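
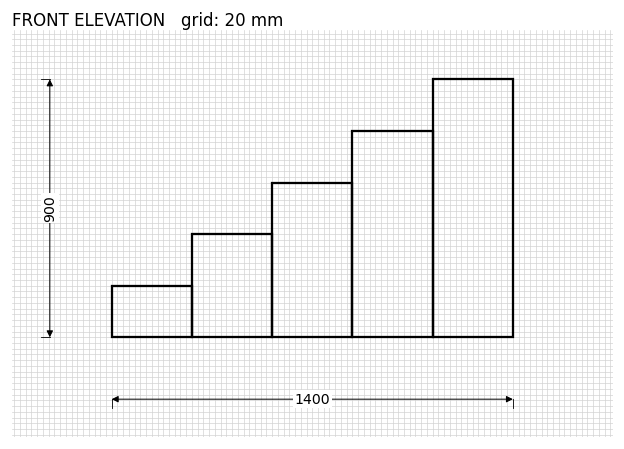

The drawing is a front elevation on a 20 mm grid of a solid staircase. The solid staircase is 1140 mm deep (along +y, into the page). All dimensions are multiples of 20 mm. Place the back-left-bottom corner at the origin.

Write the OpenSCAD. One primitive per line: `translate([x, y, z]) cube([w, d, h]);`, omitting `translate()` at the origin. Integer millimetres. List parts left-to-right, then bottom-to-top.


cube([280, 1140, 180]);
translate([280, 0, 0]) cube([280, 1140, 360]);
translate([560, 0, 0]) cube([280, 1140, 540]);
translate([840, 0, 0]) cube([280, 1140, 720]);
translate([1120, 0, 0]) cube([280, 1140, 900]);


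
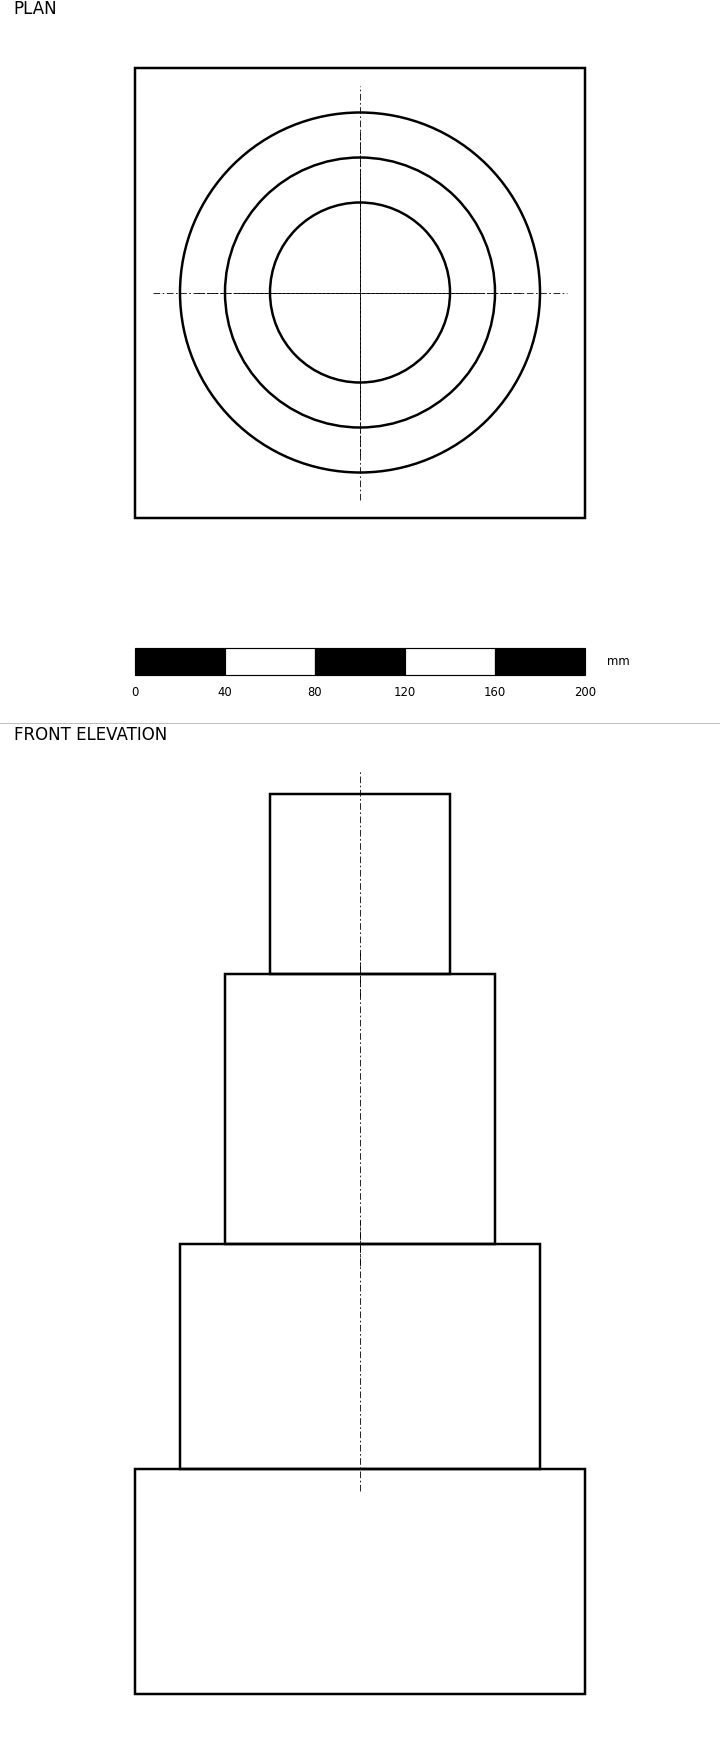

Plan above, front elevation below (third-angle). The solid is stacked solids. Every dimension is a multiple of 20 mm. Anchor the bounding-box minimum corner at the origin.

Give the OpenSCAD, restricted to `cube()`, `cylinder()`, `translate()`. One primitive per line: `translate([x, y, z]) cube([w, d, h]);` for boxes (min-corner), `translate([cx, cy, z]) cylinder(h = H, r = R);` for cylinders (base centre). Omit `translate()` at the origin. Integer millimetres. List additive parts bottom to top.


cube([200, 200, 100]);
translate([100, 100, 100]) cylinder(h = 100, r = 80);
translate([100, 100, 200]) cylinder(h = 120, r = 60);
translate([100, 100, 320]) cylinder(h = 80, r = 40);


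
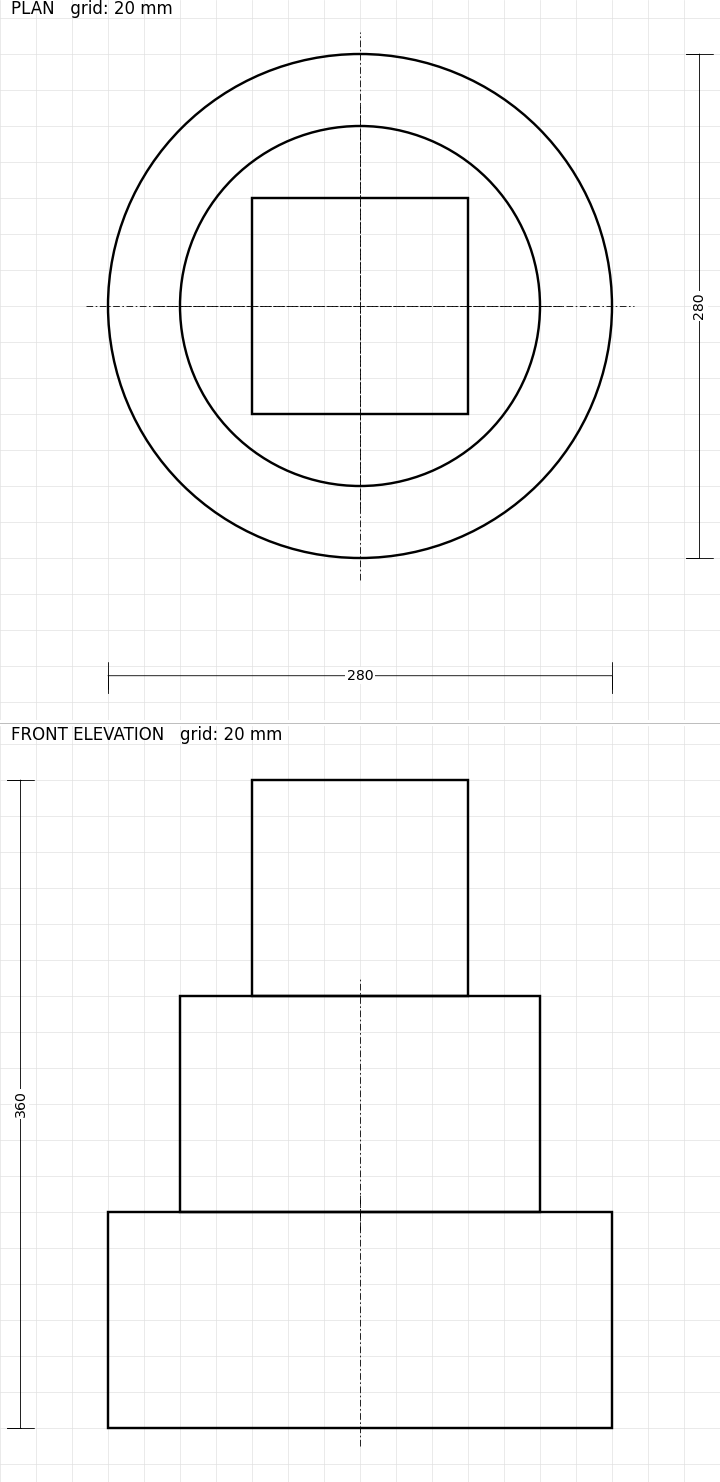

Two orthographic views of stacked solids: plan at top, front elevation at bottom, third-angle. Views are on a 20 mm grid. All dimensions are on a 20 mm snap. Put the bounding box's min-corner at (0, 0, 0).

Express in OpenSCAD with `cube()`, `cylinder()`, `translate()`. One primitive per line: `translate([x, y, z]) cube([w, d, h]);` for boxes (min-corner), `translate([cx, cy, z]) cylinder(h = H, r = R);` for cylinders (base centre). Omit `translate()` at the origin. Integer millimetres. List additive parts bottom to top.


translate([140, 140, 0]) cylinder(h = 120, r = 140);
translate([140, 140, 120]) cylinder(h = 120, r = 100);
translate([80, 80, 240]) cube([120, 120, 120]);


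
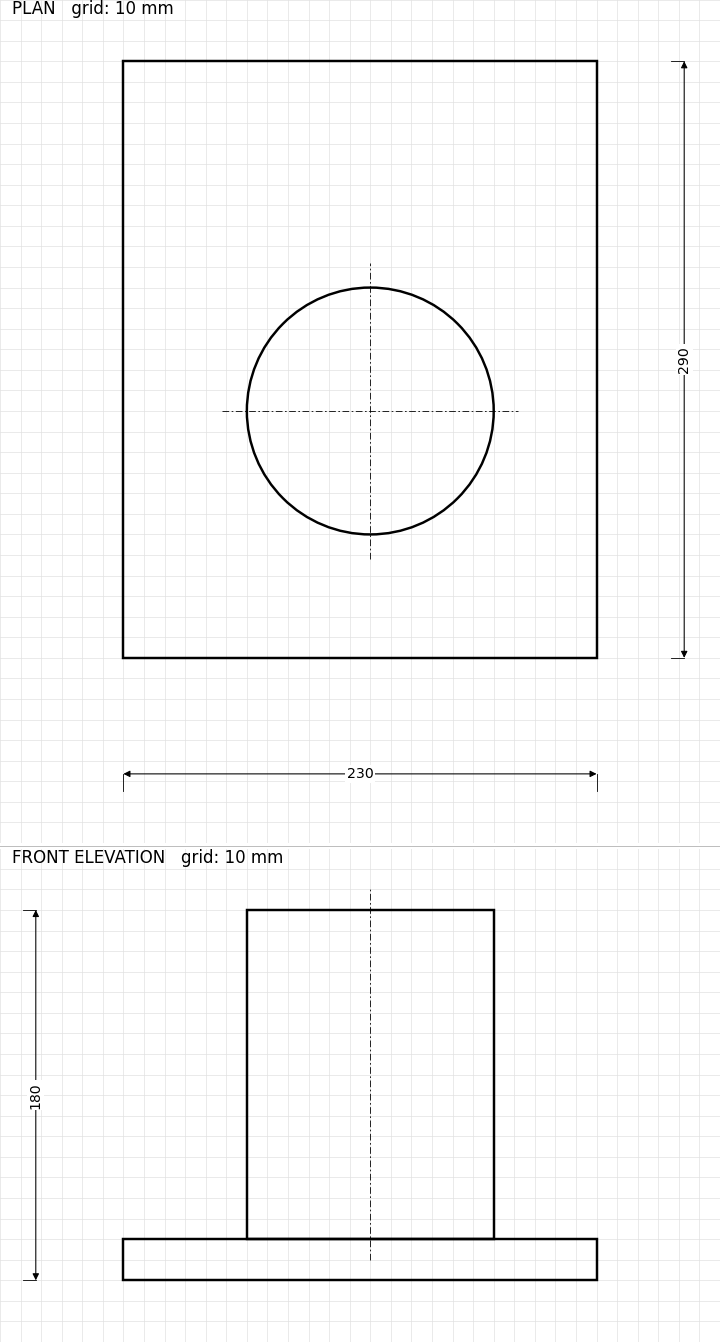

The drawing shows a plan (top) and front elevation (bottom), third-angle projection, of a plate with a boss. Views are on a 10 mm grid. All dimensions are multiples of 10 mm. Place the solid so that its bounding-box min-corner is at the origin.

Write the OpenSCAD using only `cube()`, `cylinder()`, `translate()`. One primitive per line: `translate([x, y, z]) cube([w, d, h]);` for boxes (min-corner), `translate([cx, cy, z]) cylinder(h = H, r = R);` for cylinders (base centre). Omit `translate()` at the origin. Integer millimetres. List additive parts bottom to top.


cube([230, 290, 20]);
translate([120, 120, 20]) cylinder(h = 160, r = 60);


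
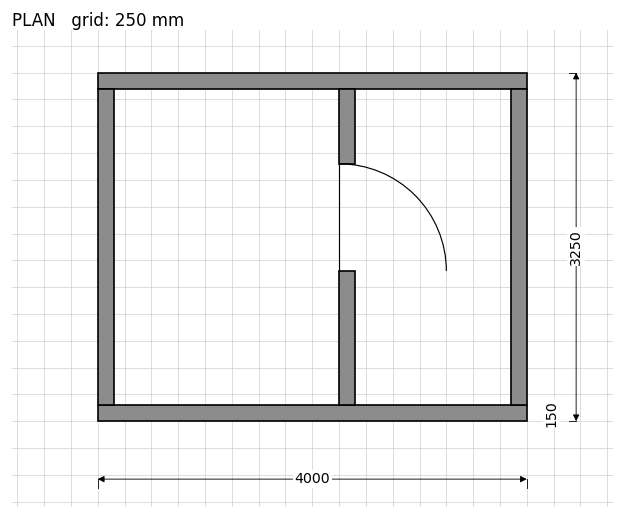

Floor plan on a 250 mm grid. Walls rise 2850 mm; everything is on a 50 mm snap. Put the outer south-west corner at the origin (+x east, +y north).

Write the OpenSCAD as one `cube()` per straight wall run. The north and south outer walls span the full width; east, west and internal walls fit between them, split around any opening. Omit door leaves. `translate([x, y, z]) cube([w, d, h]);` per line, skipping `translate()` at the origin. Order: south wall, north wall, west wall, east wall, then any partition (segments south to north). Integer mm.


cube([4000, 150, 2850]);
translate([0, 3100, 0]) cube([4000, 150, 2850]);
translate([0, 150, 0]) cube([150, 2950, 2850]);
translate([3850, 150, 0]) cube([150, 2950, 2850]);
translate([2250, 150, 0]) cube([150, 1250, 2850]);
translate([2250, 2400, 0]) cube([150, 700, 2850]);


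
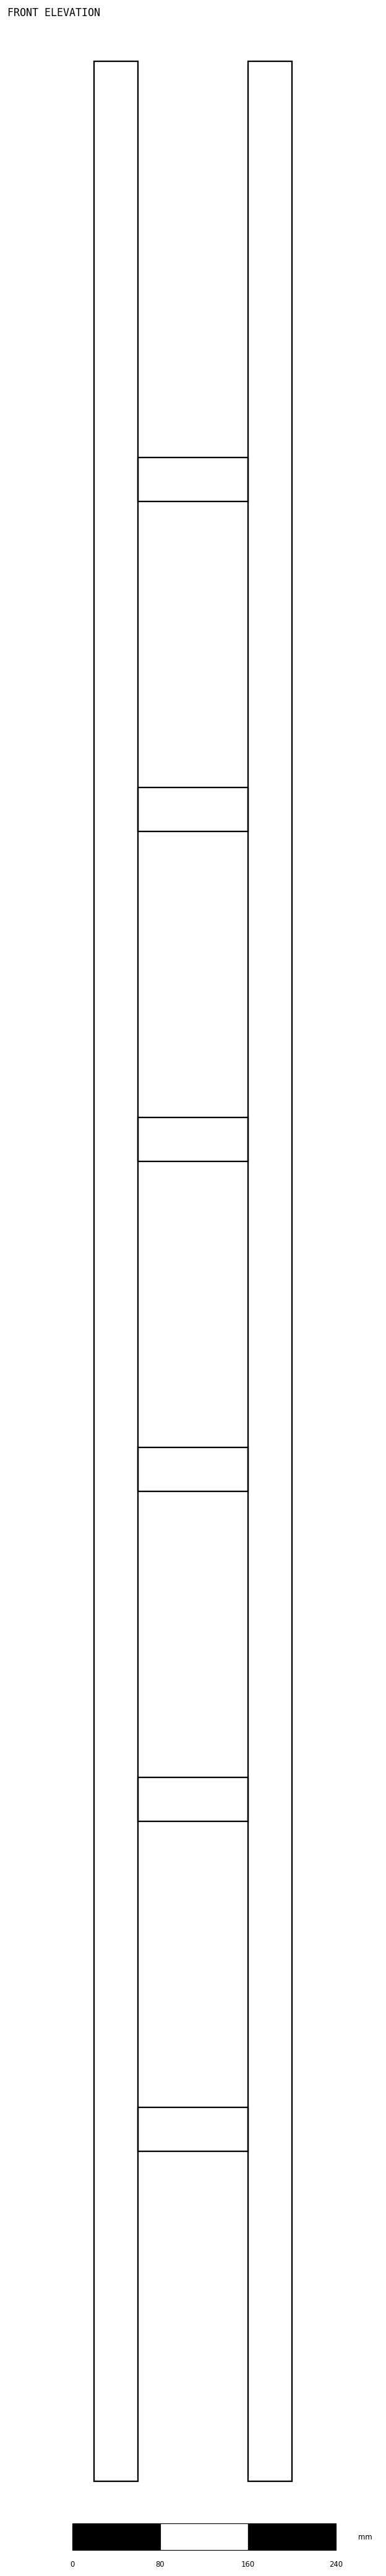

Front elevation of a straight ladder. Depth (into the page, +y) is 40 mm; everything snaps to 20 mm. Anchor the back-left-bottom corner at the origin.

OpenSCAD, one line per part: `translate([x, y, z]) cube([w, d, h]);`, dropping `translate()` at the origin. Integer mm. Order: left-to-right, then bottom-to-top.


cube([40, 40, 2200]);
translate([40, 0, 300]) cube([100, 40, 40]);
translate([40, 0, 600]) cube([100, 40, 40]);
translate([40, 0, 900]) cube([100, 40, 40]);
translate([40, 0, 1200]) cube([100, 40, 40]);
translate([40, 0, 1500]) cube([100, 40, 40]);
translate([40, 0, 1800]) cube([100, 40, 40]);
translate([140, 0, 0]) cube([40, 40, 2200]);


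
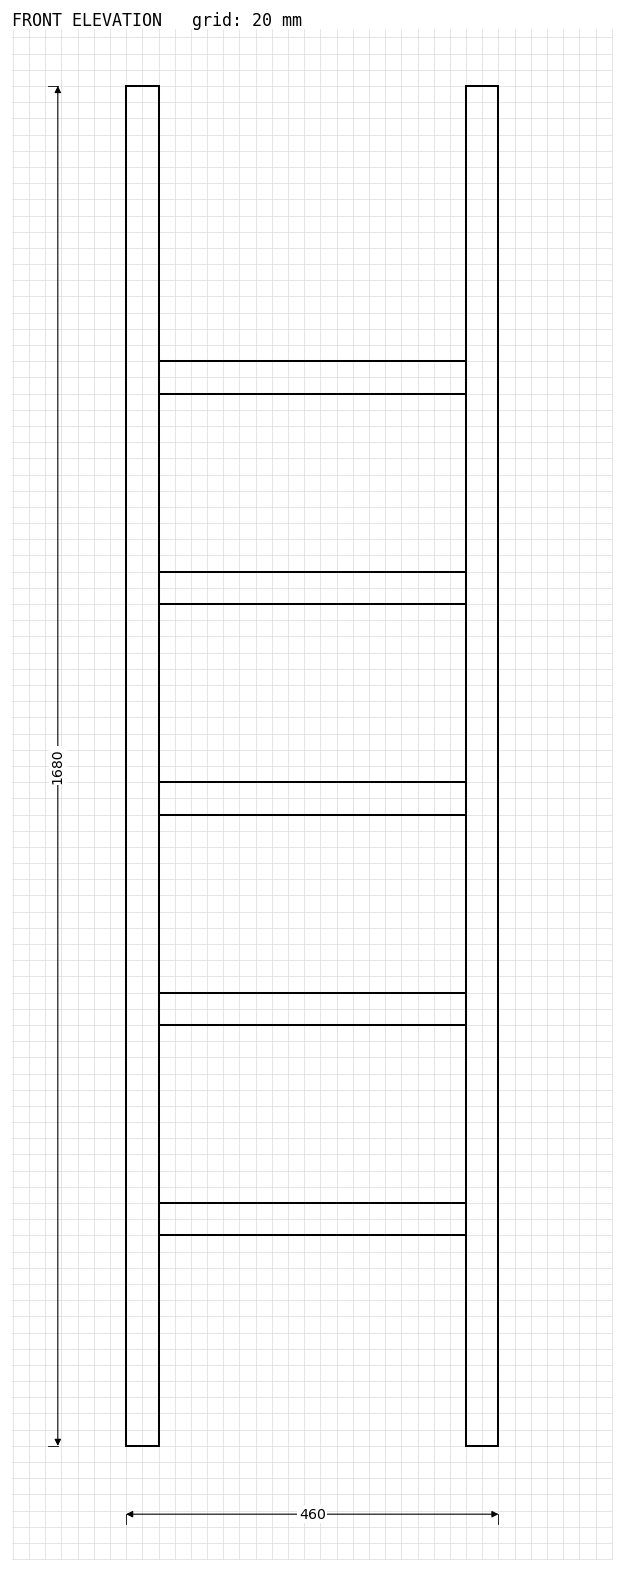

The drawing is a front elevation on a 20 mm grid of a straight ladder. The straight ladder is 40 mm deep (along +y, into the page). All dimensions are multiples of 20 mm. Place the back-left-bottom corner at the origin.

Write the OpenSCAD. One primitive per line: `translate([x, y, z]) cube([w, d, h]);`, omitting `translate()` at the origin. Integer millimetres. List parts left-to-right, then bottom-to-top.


cube([40, 40, 1680]);
translate([40, 0, 260]) cube([380, 40, 40]);
translate([40, 0, 520]) cube([380, 40, 40]);
translate([40, 0, 780]) cube([380, 40, 40]);
translate([40, 0, 1040]) cube([380, 40, 40]);
translate([40, 0, 1300]) cube([380, 40, 40]);
translate([420, 0, 0]) cube([40, 40, 1680]);


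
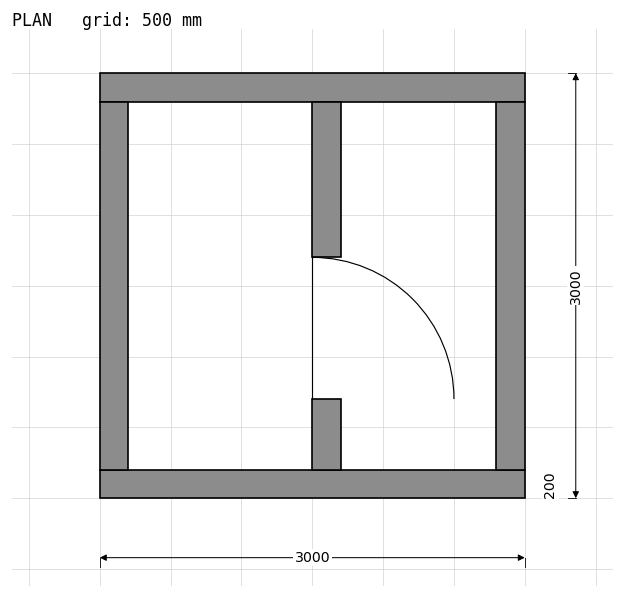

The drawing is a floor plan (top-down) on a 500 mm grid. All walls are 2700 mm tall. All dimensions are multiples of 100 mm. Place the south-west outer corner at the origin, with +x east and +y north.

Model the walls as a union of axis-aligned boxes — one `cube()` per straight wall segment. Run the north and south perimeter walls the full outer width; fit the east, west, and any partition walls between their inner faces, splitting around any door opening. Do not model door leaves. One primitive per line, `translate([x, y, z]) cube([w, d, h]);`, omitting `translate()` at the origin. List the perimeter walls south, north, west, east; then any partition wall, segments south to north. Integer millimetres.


cube([3000, 200, 2700]);
translate([0, 2800, 0]) cube([3000, 200, 2700]);
translate([0, 200, 0]) cube([200, 2600, 2700]);
translate([2800, 200, 0]) cube([200, 2600, 2700]);
translate([1500, 200, 0]) cube([200, 500, 2700]);
translate([1500, 1700, 0]) cube([200, 1100, 2700]);


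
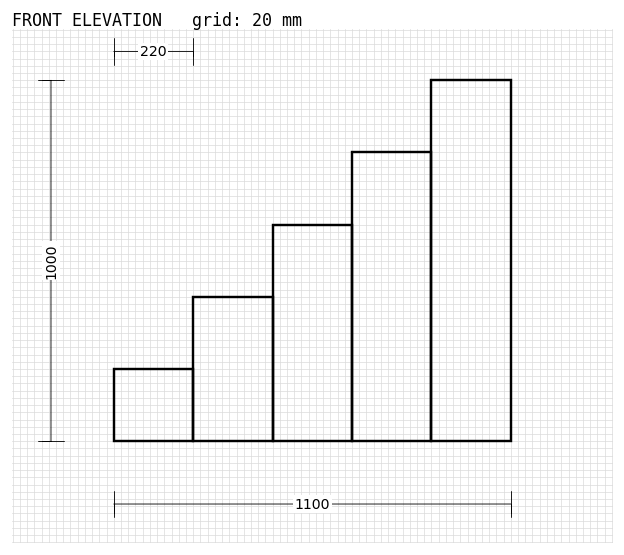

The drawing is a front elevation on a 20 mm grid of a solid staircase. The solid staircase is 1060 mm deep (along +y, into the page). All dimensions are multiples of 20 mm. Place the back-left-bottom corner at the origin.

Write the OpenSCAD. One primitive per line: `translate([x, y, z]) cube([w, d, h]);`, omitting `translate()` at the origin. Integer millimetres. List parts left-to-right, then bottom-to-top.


cube([220, 1060, 200]);
translate([220, 0, 0]) cube([220, 1060, 400]);
translate([440, 0, 0]) cube([220, 1060, 600]);
translate([660, 0, 0]) cube([220, 1060, 800]);
translate([880, 0, 0]) cube([220, 1060, 1000]);


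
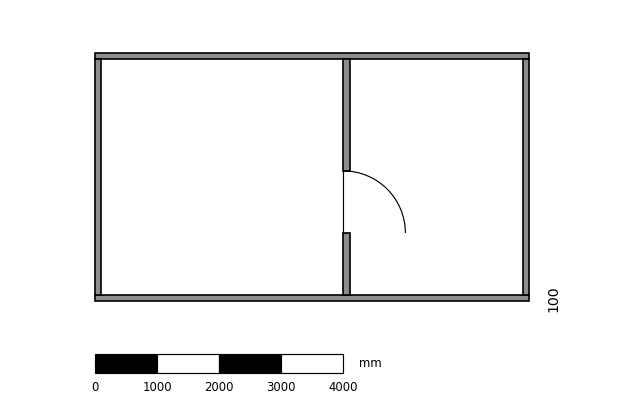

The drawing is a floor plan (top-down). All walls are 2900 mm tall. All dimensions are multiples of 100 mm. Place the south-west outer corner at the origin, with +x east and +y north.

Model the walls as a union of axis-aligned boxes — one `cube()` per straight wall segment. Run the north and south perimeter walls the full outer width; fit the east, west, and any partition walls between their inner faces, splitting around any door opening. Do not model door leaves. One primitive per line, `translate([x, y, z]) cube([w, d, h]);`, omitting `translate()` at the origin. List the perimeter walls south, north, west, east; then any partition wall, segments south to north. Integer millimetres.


cube([7000, 100, 2900]);
translate([0, 3900, 0]) cube([7000, 100, 2900]);
translate([0, 100, 0]) cube([100, 3800, 2900]);
translate([6900, 100, 0]) cube([100, 3800, 2900]);
translate([4000, 100, 0]) cube([100, 1000, 2900]);
translate([4000, 2100, 0]) cube([100, 1800, 2900]);


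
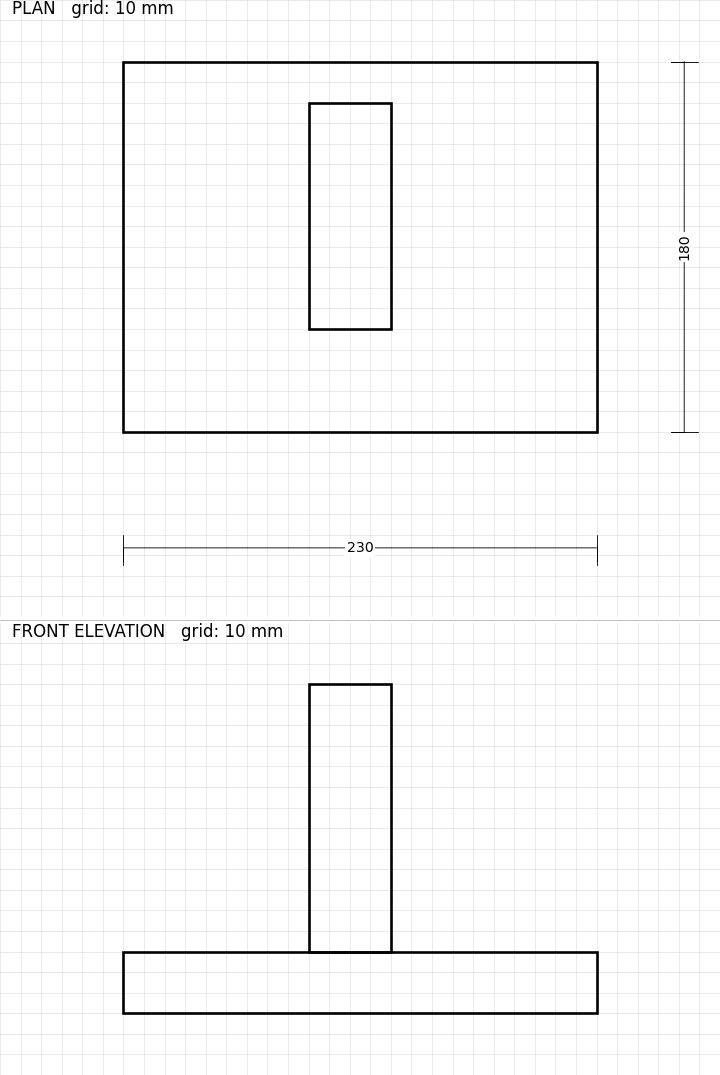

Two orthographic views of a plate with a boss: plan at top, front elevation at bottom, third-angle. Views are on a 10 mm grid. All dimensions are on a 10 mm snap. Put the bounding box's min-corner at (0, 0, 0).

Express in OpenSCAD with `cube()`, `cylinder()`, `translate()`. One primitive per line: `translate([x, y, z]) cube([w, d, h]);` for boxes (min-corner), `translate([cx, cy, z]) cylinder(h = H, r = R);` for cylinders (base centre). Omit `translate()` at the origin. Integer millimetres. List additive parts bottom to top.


cube([230, 180, 30]);
translate([90, 50, 30]) cube([40, 110, 130]);


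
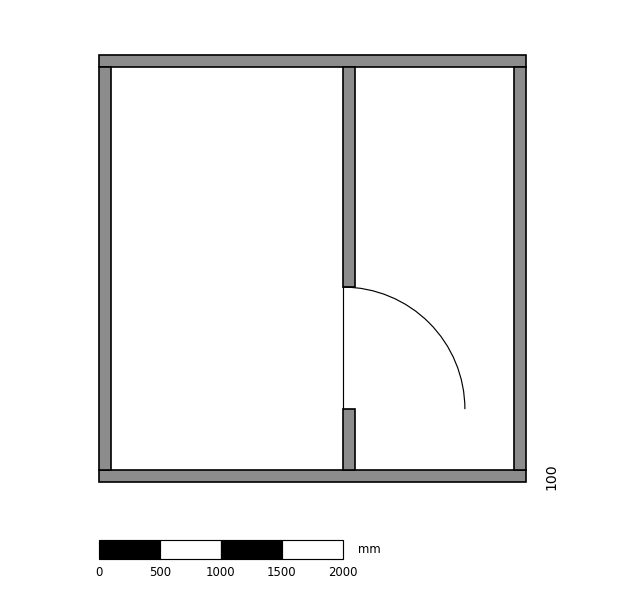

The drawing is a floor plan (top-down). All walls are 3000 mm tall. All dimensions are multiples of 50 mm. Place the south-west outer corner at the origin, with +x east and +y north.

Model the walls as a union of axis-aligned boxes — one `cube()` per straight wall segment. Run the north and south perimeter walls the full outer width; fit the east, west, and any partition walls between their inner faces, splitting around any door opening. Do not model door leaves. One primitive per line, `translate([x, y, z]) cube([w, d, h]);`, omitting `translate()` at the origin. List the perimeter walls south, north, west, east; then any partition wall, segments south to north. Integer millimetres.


cube([3500, 100, 3000]);
translate([0, 3400, 0]) cube([3500, 100, 3000]);
translate([0, 100, 0]) cube([100, 3300, 3000]);
translate([3400, 100, 0]) cube([100, 3300, 3000]);
translate([2000, 100, 0]) cube([100, 500, 3000]);
translate([2000, 1600, 0]) cube([100, 1800, 3000]);


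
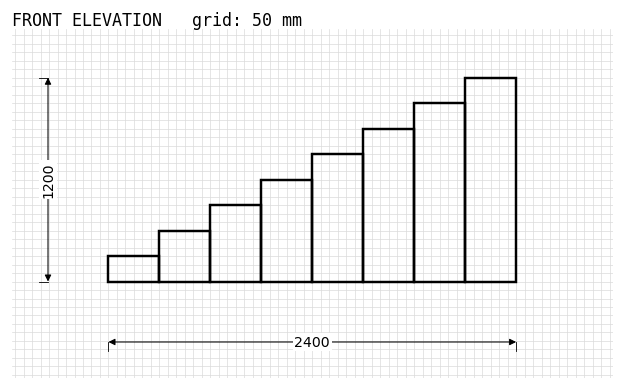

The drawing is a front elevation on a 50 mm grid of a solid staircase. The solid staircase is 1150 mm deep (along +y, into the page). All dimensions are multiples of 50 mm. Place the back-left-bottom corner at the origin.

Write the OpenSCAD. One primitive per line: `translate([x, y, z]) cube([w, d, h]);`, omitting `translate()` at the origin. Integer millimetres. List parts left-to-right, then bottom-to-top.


cube([300, 1150, 150]);
translate([300, 0, 0]) cube([300, 1150, 300]);
translate([600, 0, 0]) cube([300, 1150, 450]);
translate([900, 0, 0]) cube([300, 1150, 600]);
translate([1200, 0, 0]) cube([300, 1150, 750]);
translate([1500, 0, 0]) cube([300, 1150, 900]);
translate([1800, 0, 0]) cube([300, 1150, 1050]);
translate([2100, 0, 0]) cube([300, 1150, 1200]);


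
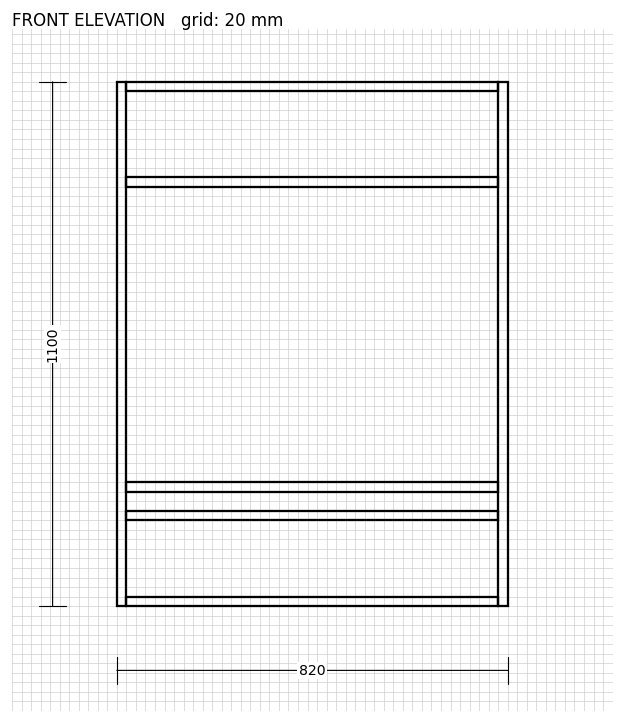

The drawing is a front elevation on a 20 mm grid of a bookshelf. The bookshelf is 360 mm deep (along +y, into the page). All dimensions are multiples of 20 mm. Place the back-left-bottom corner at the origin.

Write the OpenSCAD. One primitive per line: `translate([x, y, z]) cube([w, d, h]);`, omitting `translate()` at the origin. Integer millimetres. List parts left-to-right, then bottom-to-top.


cube([20, 360, 1100]);
translate([20, 0, 0]) cube([780, 360, 20]);
translate([20, 0, 180]) cube([780, 360, 20]);
translate([20, 0, 240]) cube([780, 360, 20]);
translate([20, 0, 880]) cube([780, 360, 20]);
translate([20, 0, 1080]) cube([780, 360, 20]);
translate([800, 0, 0]) cube([20, 360, 1100]);


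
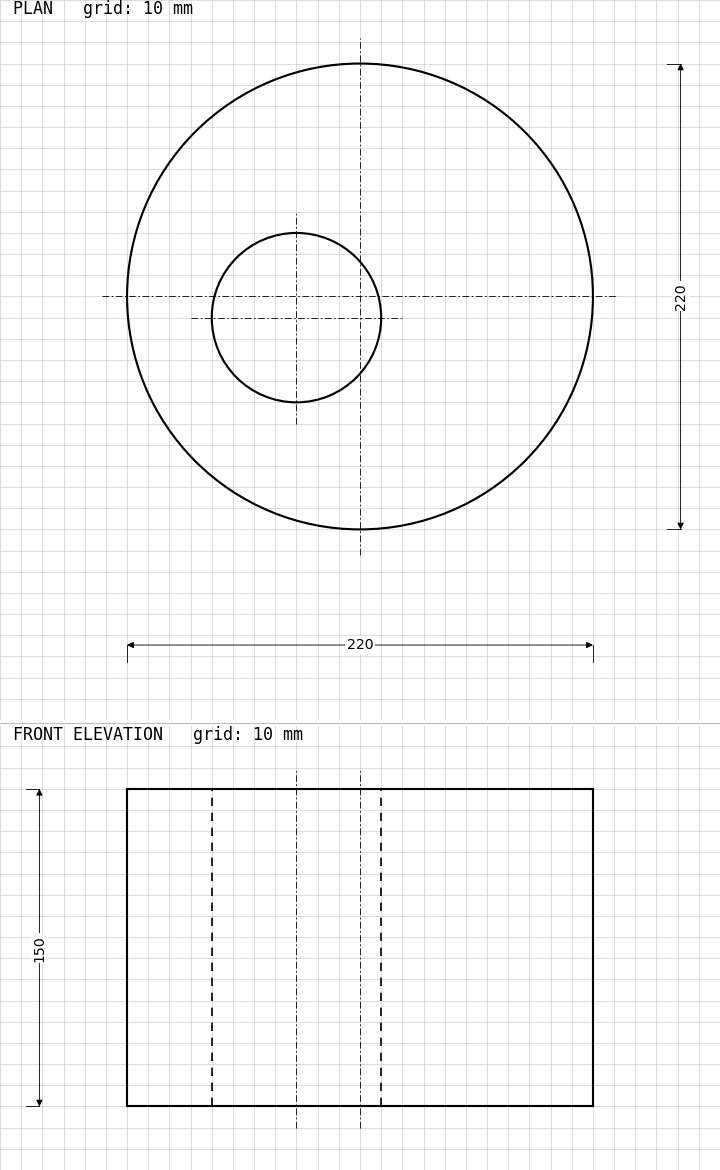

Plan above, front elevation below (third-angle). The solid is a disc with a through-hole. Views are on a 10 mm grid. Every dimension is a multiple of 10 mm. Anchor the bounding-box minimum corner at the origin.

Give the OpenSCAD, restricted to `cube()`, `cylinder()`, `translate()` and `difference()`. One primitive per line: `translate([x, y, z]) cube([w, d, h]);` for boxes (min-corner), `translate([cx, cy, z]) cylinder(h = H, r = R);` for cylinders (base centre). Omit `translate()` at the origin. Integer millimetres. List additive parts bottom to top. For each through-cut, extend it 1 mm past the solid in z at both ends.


difference() {
  translate([110, 110, 0]) cylinder(h = 150, r = 110);
  translate([80, 100, -1]) cylinder(h = 152, r = 40);
}


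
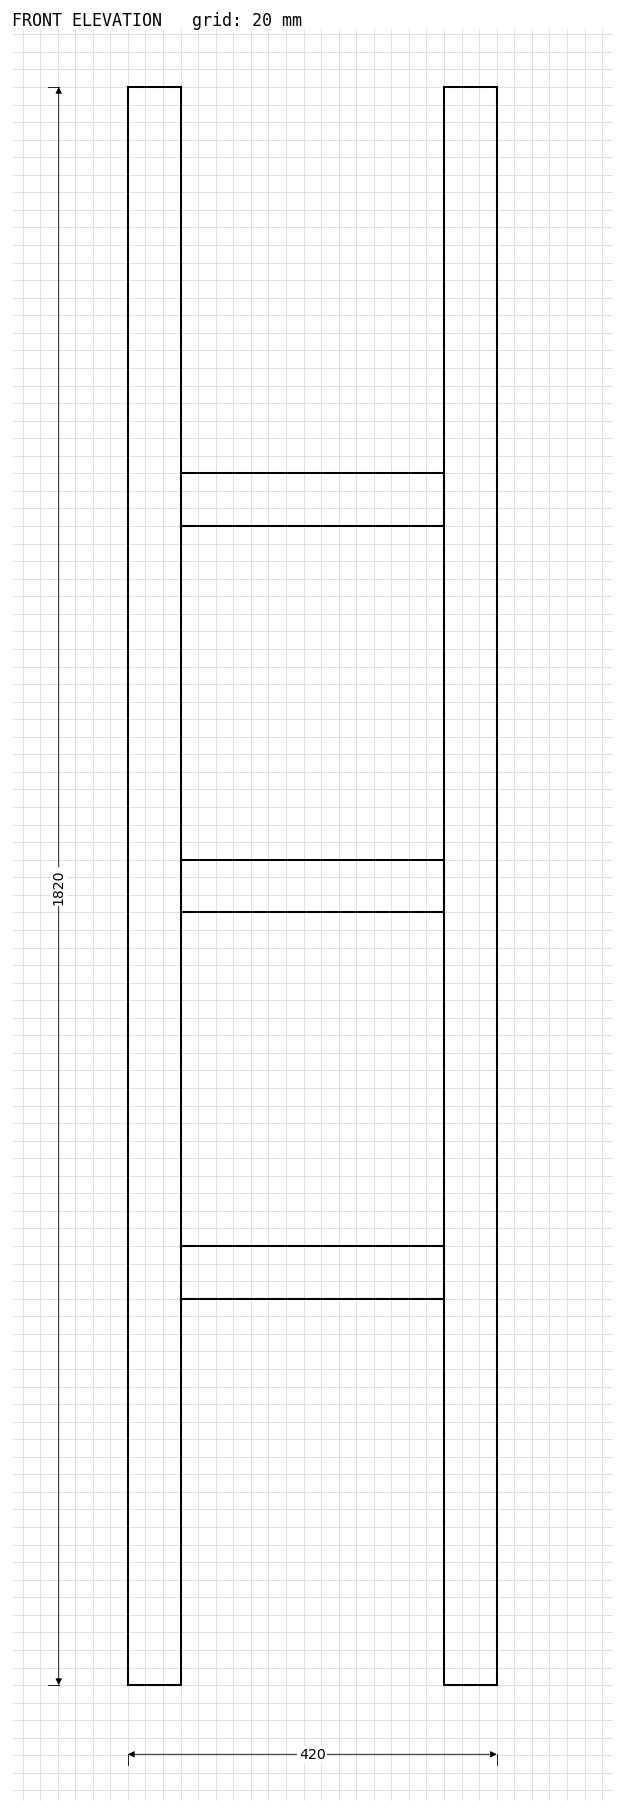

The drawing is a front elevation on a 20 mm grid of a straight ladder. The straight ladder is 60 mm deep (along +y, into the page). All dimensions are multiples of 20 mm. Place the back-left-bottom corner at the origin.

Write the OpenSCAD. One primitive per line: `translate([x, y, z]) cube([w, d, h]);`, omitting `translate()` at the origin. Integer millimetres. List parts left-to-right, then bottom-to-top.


cube([60, 60, 1820]);
translate([60, 0, 440]) cube([300, 60, 60]);
translate([60, 0, 880]) cube([300, 60, 60]);
translate([60, 0, 1320]) cube([300, 60, 60]);
translate([360, 0, 0]) cube([60, 60, 1820]);


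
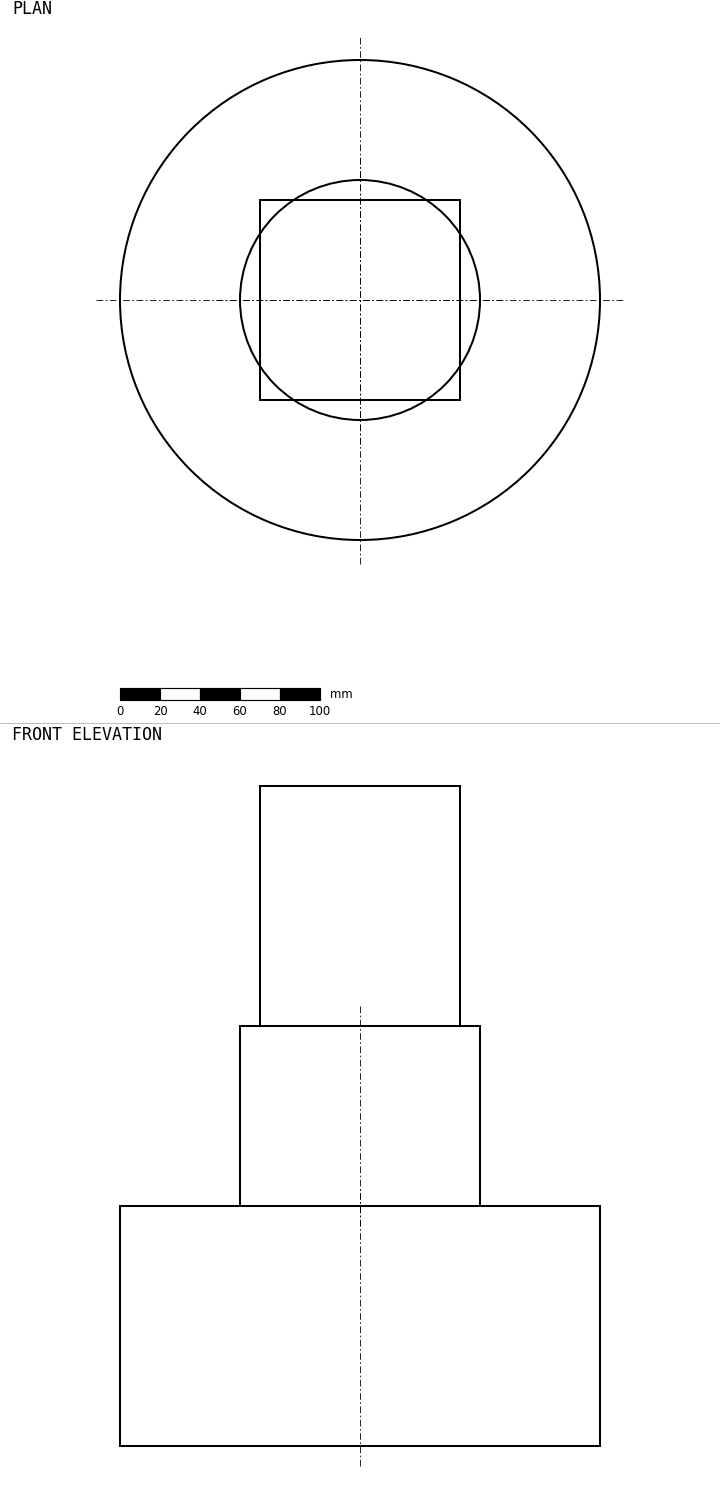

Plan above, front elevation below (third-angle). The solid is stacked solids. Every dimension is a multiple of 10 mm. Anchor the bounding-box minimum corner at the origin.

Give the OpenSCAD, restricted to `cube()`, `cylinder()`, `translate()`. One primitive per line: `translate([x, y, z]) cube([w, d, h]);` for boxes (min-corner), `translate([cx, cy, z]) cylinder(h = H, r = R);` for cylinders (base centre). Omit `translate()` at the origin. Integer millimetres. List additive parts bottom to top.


translate([120, 120, 0]) cylinder(h = 120, r = 120);
translate([120, 120, 120]) cylinder(h = 90, r = 60);
translate([70, 70, 210]) cube([100, 100, 120]);


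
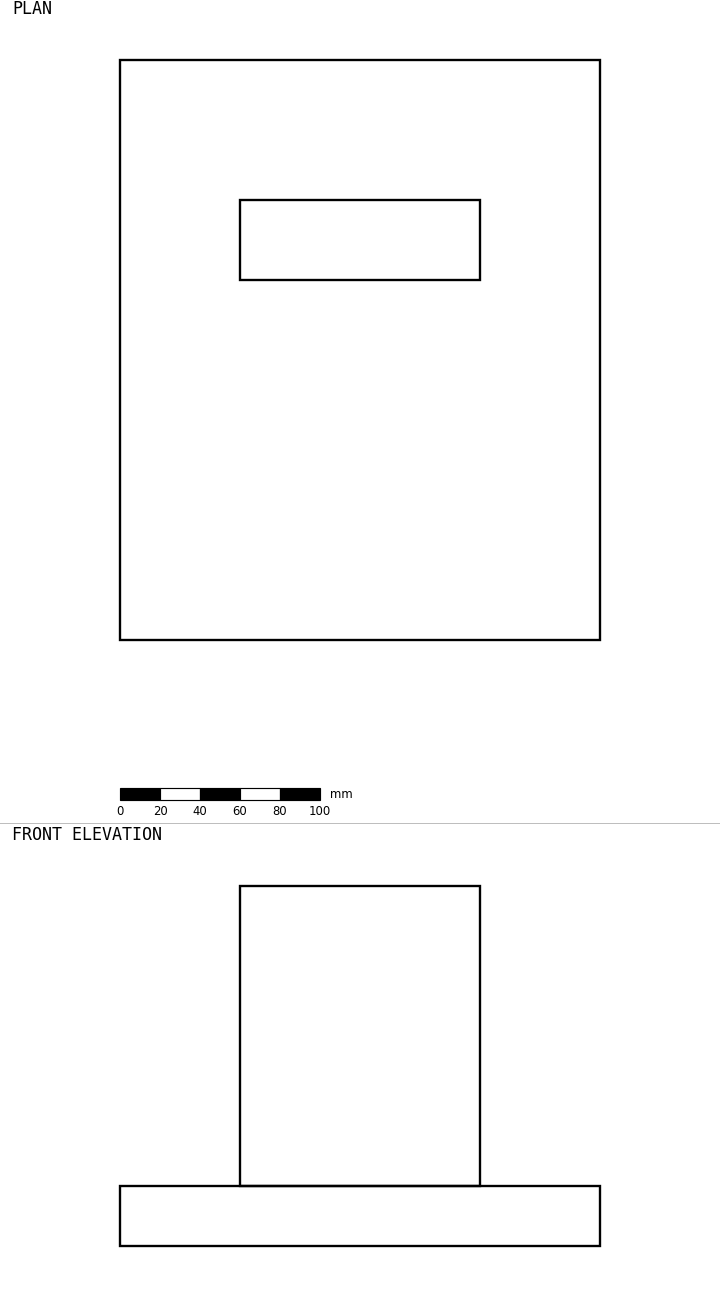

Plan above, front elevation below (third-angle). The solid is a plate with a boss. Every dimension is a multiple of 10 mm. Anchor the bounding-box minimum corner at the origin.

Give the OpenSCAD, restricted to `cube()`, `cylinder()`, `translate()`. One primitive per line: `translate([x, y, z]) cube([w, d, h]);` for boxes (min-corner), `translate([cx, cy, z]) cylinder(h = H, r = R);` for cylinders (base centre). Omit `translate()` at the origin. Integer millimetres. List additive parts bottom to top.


cube([240, 290, 30]);
translate([60, 180, 30]) cube([120, 40, 150]);


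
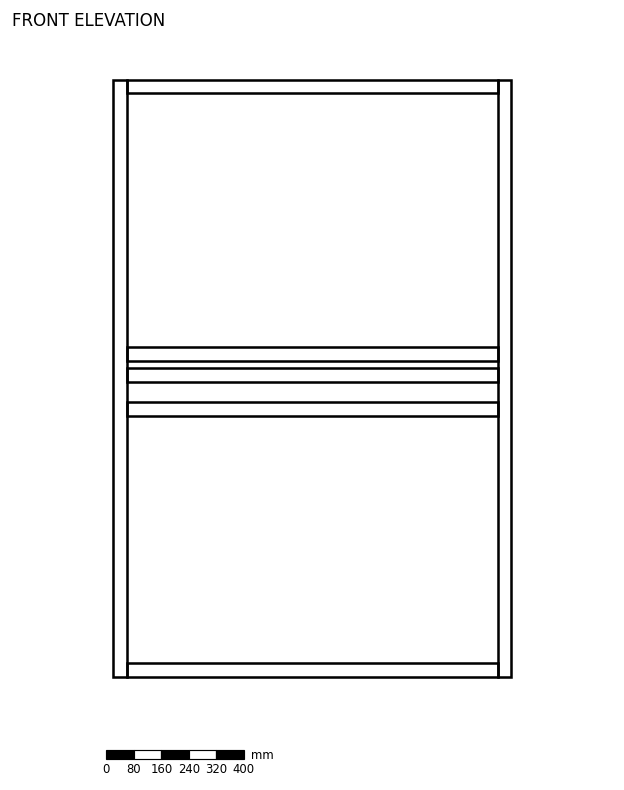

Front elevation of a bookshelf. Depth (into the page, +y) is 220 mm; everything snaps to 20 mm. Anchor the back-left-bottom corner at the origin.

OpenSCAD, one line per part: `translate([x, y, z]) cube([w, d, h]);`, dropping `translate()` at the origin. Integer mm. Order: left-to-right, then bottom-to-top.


cube([40, 220, 1740]);
translate([40, 0, 0]) cube([1080, 220, 40]);
translate([40, 0, 760]) cube([1080, 220, 40]);
translate([40, 0, 860]) cube([1080, 220, 40]);
translate([40, 0, 920]) cube([1080, 220, 40]);
translate([40, 0, 1700]) cube([1080, 220, 40]);
translate([1120, 0, 0]) cube([40, 220, 1740]);


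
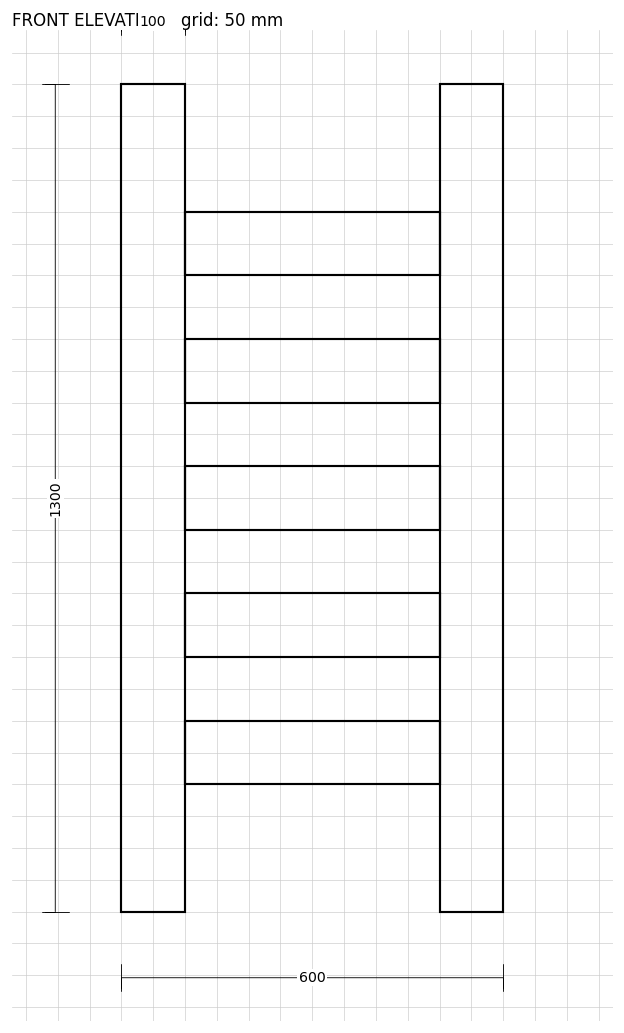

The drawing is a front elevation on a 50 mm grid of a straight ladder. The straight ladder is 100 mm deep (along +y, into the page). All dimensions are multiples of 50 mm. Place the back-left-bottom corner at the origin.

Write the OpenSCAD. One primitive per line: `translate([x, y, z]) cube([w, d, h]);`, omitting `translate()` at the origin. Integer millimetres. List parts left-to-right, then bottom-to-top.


cube([100, 100, 1300]);
translate([100, 0, 200]) cube([400, 100, 100]);
translate([100, 0, 400]) cube([400, 100, 100]);
translate([100, 0, 600]) cube([400, 100, 100]);
translate([100, 0, 800]) cube([400, 100, 100]);
translate([100, 0, 1000]) cube([400, 100, 100]);
translate([500, 0, 0]) cube([100, 100, 1300]);


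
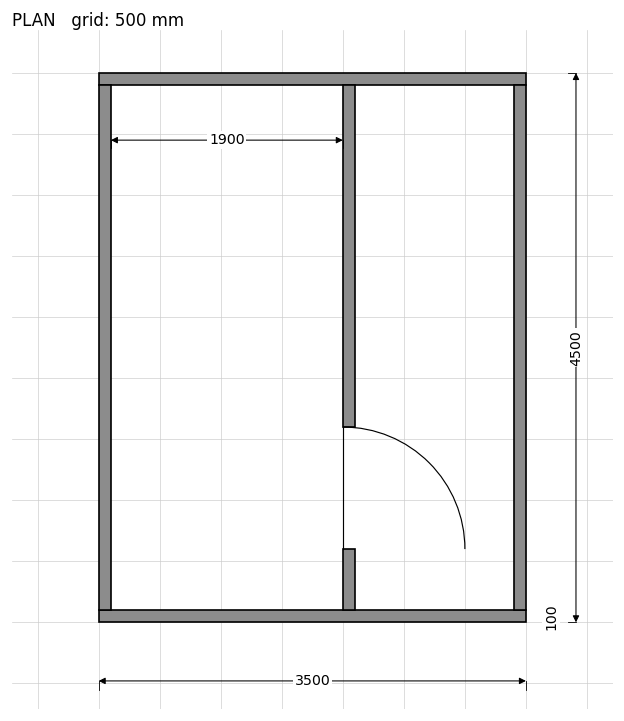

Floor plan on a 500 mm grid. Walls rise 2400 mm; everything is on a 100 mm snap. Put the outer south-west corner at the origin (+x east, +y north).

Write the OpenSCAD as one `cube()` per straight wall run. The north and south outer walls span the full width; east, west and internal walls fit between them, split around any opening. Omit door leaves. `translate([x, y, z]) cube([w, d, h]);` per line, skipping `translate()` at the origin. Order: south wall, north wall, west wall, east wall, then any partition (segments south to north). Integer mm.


cube([3500, 100, 2400]);
translate([0, 4400, 0]) cube([3500, 100, 2400]);
translate([0, 100, 0]) cube([100, 4300, 2400]);
translate([3400, 100, 0]) cube([100, 4300, 2400]);
translate([2000, 100, 0]) cube([100, 500, 2400]);
translate([2000, 1600, 0]) cube([100, 2800, 2400]);


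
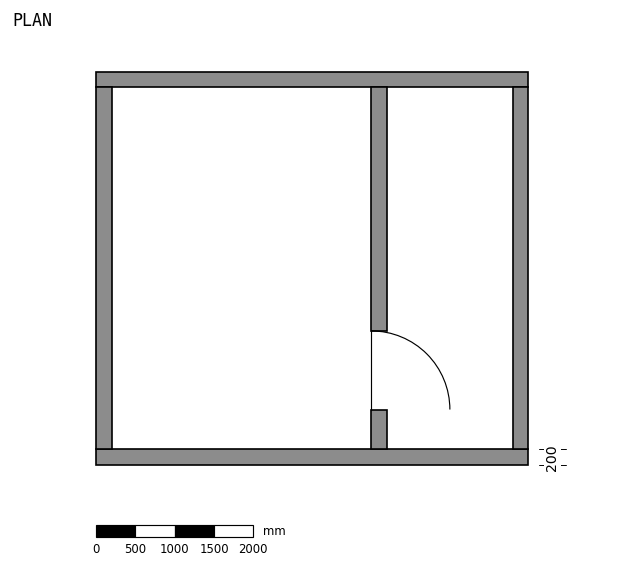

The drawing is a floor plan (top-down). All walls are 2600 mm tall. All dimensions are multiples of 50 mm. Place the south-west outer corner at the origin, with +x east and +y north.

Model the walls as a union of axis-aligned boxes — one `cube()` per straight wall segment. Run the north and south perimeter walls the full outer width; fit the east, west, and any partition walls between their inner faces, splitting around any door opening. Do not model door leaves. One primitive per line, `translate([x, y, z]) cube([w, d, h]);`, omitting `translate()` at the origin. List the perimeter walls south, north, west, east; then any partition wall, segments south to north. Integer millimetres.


cube([5500, 200, 2600]);
translate([0, 4800, 0]) cube([5500, 200, 2600]);
translate([0, 200, 0]) cube([200, 4600, 2600]);
translate([5300, 200, 0]) cube([200, 4600, 2600]);
translate([3500, 200, 0]) cube([200, 500, 2600]);
translate([3500, 1700, 0]) cube([200, 3100, 2600]);


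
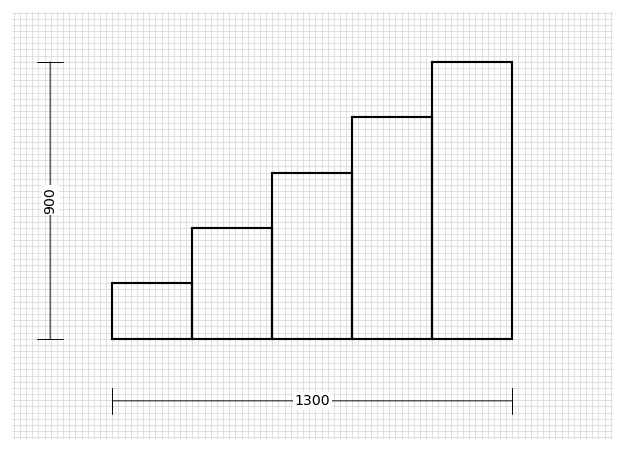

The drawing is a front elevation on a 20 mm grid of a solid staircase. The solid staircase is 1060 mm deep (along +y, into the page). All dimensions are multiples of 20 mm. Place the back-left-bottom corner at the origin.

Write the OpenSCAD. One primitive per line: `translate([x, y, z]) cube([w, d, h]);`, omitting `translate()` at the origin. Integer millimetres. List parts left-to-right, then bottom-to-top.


cube([260, 1060, 180]);
translate([260, 0, 0]) cube([260, 1060, 360]);
translate([520, 0, 0]) cube([260, 1060, 540]);
translate([780, 0, 0]) cube([260, 1060, 720]);
translate([1040, 0, 0]) cube([260, 1060, 900]);


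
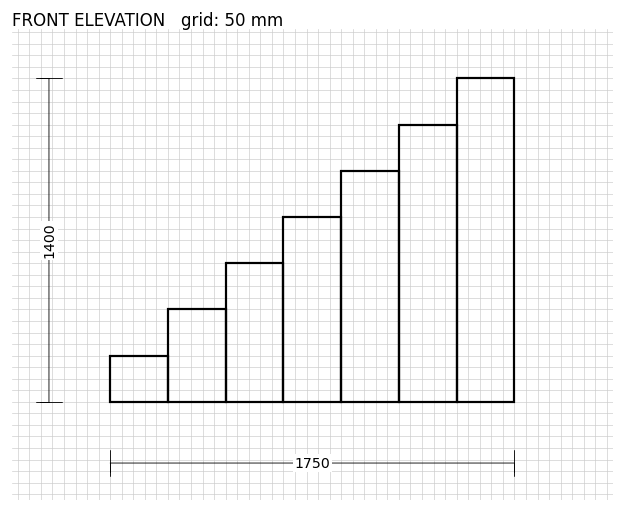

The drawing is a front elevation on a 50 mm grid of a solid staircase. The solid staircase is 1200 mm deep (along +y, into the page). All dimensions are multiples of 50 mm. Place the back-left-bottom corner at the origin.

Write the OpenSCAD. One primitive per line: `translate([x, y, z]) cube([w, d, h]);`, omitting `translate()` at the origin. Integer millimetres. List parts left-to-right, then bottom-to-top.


cube([250, 1200, 200]);
translate([250, 0, 0]) cube([250, 1200, 400]);
translate([500, 0, 0]) cube([250, 1200, 600]);
translate([750, 0, 0]) cube([250, 1200, 800]);
translate([1000, 0, 0]) cube([250, 1200, 1000]);
translate([1250, 0, 0]) cube([250, 1200, 1200]);
translate([1500, 0, 0]) cube([250, 1200, 1400]);


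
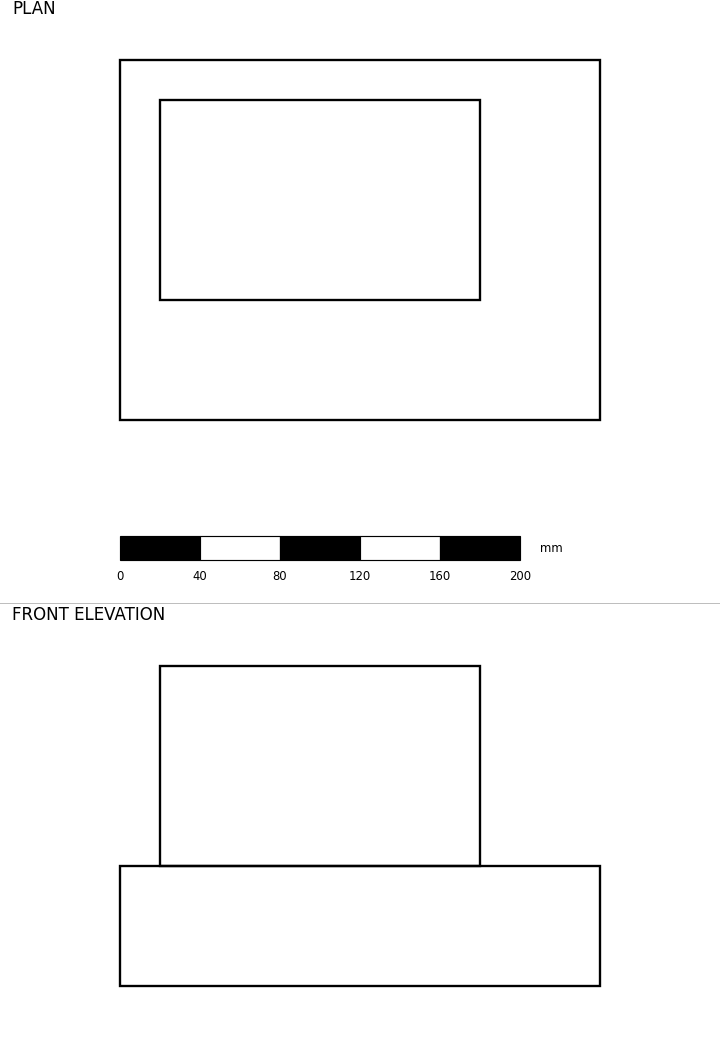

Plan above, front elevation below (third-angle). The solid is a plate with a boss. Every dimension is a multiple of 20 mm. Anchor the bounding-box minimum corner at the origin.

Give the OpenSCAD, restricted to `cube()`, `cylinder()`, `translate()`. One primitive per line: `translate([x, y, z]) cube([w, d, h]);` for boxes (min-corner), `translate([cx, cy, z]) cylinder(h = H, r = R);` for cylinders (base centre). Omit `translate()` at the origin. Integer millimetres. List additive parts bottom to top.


cube([240, 180, 60]);
translate([20, 60, 60]) cube([160, 100, 100]);


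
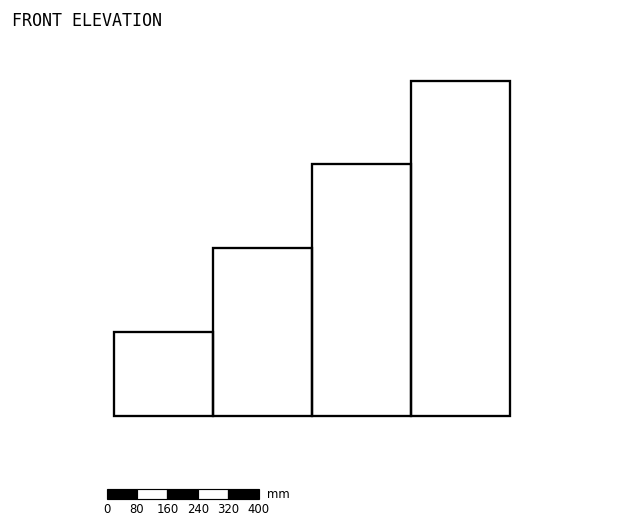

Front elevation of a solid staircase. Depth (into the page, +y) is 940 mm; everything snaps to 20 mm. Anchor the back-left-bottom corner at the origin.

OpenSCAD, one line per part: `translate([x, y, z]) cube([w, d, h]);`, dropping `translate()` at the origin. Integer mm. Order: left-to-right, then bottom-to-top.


cube([260, 940, 220]);
translate([260, 0, 0]) cube([260, 940, 440]);
translate([520, 0, 0]) cube([260, 940, 660]);
translate([780, 0, 0]) cube([260, 940, 880]);


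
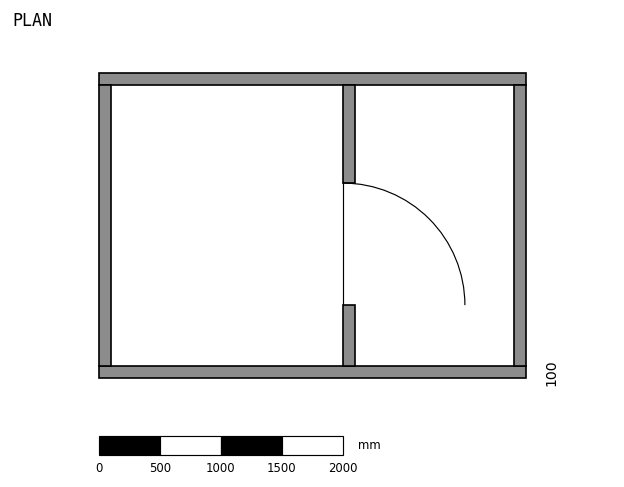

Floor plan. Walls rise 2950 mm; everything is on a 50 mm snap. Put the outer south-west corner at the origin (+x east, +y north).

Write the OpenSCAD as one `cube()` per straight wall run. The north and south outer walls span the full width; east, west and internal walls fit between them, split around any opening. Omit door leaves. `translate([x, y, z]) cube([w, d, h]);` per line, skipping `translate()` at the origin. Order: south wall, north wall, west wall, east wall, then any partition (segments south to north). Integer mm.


cube([3500, 100, 2950]);
translate([0, 2400, 0]) cube([3500, 100, 2950]);
translate([0, 100, 0]) cube([100, 2300, 2950]);
translate([3400, 100, 0]) cube([100, 2300, 2950]);
translate([2000, 100, 0]) cube([100, 500, 2950]);
translate([2000, 1600, 0]) cube([100, 800, 2950]);


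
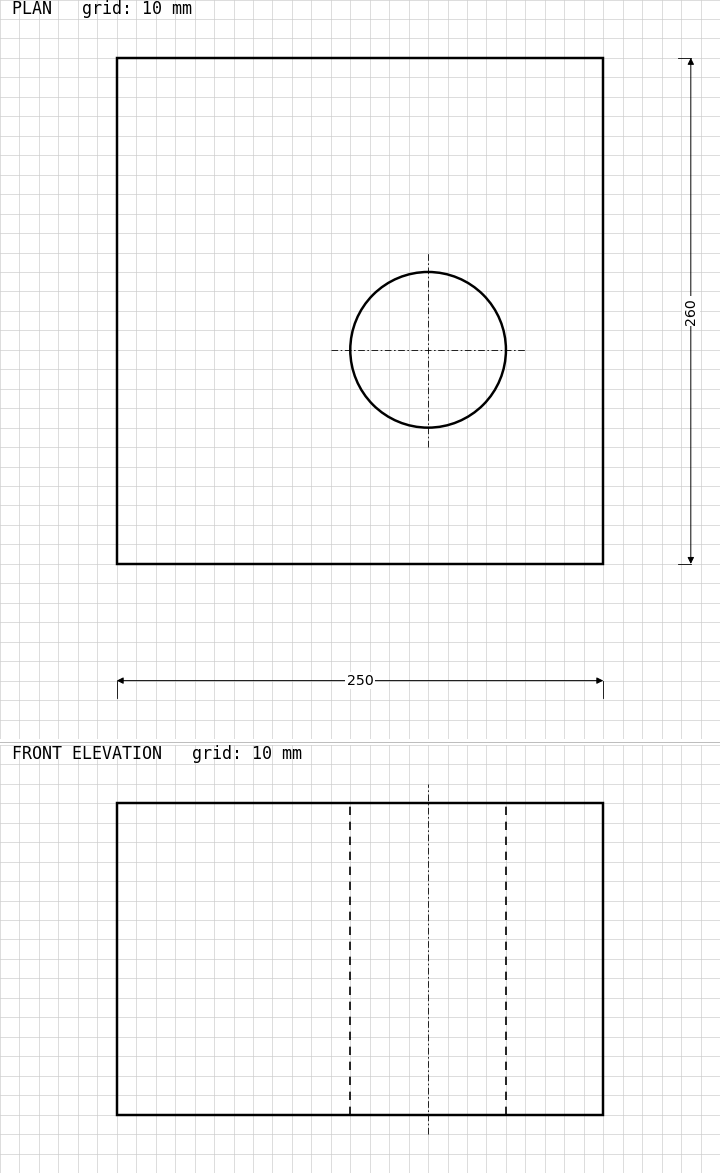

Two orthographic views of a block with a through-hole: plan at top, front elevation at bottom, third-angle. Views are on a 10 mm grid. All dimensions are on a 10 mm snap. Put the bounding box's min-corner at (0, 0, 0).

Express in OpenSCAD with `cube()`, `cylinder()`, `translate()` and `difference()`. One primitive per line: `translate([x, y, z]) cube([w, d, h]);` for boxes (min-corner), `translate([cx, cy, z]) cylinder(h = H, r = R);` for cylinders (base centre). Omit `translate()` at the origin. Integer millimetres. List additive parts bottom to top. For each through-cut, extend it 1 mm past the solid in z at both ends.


difference() {
  cube([250, 260, 160]);
  translate([160, 110, -1]) cylinder(h = 162, r = 40);
}


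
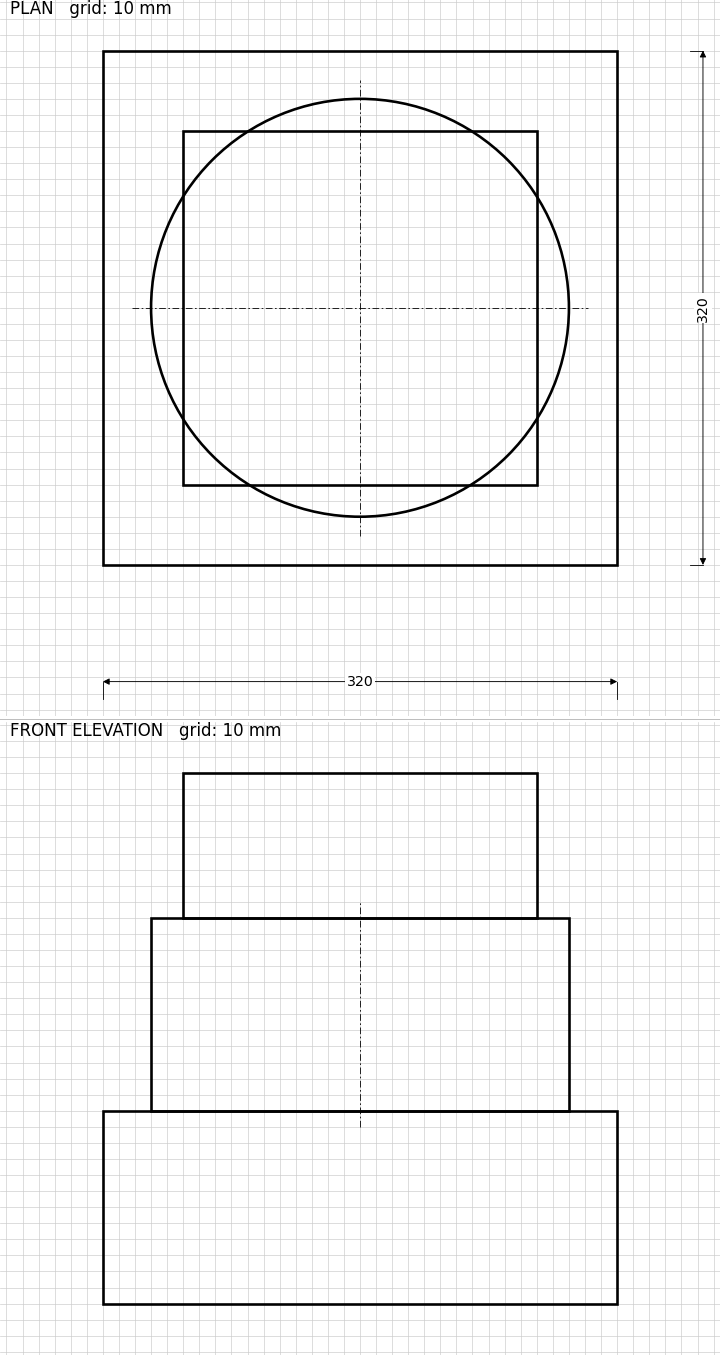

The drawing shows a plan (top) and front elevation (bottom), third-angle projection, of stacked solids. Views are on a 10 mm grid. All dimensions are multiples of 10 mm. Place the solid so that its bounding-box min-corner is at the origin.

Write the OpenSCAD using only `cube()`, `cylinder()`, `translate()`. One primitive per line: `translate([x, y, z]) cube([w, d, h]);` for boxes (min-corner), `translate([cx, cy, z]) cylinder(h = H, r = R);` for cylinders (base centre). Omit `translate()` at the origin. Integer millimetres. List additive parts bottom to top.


cube([320, 320, 120]);
translate([160, 160, 120]) cylinder(h = 120, r = 130);
translate([50, 50, 240]) cube([220, 220, 90]);


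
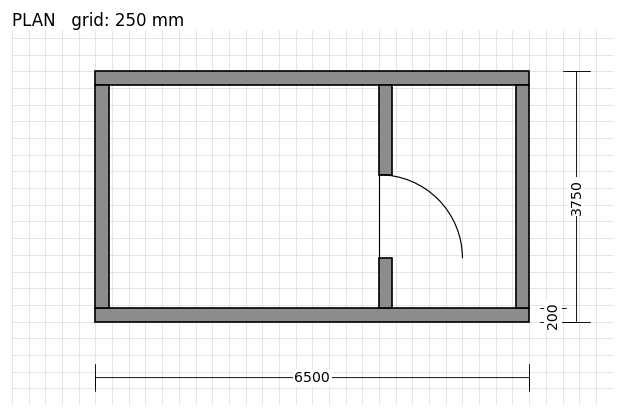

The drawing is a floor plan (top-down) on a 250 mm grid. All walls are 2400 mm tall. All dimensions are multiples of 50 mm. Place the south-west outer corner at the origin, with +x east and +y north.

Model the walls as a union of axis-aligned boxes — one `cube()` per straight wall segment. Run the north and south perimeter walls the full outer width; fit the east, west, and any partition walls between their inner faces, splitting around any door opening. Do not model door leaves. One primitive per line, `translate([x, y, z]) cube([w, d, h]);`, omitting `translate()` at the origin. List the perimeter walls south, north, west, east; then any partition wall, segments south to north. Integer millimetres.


cube([6500, 200, 2400]);
translate([0, 3550, 0]) cube([6500, 200, 2400]);
translate([0, 200, 0]) cube([200, 3350, 2400]);
translate([6300, 200, 0]) cube([200, 3350, 2400]);
translate([4250, 200, 0]) cube([200, 750, 2400]);
translate([4250, 2200, 0]) cube([200, 1350, 2400]);


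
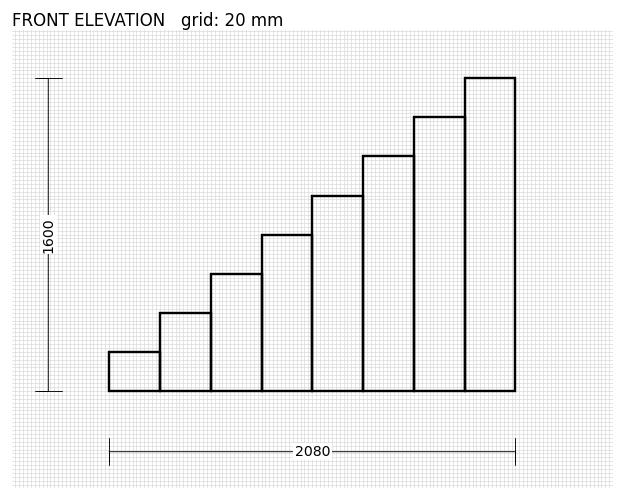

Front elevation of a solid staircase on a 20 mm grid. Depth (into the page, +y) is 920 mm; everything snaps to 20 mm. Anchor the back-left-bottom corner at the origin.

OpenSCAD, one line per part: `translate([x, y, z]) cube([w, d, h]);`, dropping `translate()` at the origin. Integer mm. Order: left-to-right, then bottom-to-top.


cube([260, 920, 200]);
translate([260, 0, 0]) cube([260, 920, 400]);
translate([520, 0, 0]) cube([260, 920, 600]);
translate([780, 0, 0]) cube([260, 920, 800]);
translate([1040, 0, 0]) cube([260, 920, 1000]);
translate([1300, 0, 0]) cube([260, 920, 1200]);
translate([1560, 0, 0]) cube([260, 920, 1400]);
translate([1820, 0, 0]) cube([260, 920, 1600]);


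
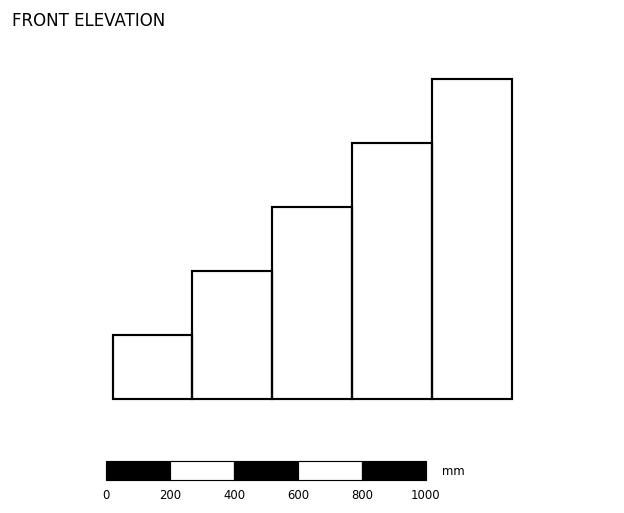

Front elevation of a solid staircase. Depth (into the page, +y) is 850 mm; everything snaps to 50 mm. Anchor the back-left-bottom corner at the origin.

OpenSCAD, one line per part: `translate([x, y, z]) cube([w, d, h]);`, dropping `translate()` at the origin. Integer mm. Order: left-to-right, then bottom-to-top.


cube([250, 850, 200]);
translate([250, 0, 0]) cube([250, 850, 400]);
translate([500, 0, 0]) cube([250, 850, 600]);
translate([750, 0, 0]) cube([250, 850, 800]);
translate([1000, 0, 0]) cube([250, 850, 1000]);


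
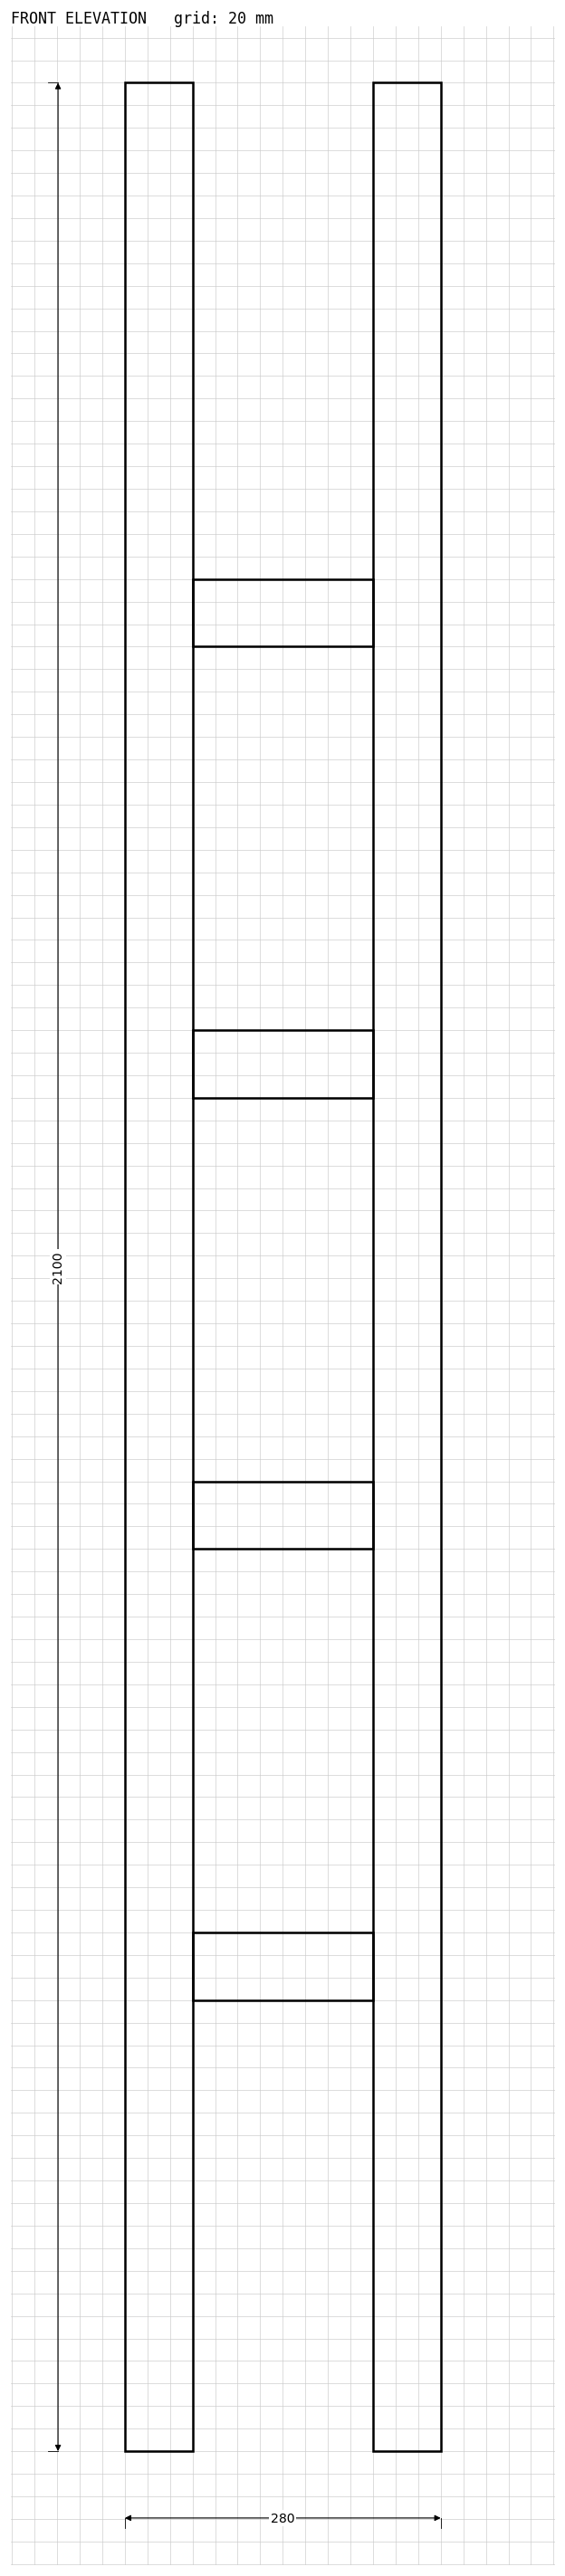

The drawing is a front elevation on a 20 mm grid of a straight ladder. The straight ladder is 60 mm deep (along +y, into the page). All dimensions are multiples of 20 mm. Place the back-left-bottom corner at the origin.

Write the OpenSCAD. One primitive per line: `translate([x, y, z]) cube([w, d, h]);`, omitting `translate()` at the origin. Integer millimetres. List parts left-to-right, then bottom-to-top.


cube([60, 60, 2100]);
translate([60, 0, 400]) cube([160, 60, 60]);
translate([60, 0, 800]) cube([160, 60, 60]);
translate([60, 0, 1200]) cube([160, 60, 60]);
translate([60, 0, 1600]) cube([160, 60, 60]);
translate([220, 0, 0]) cube([60, 60, 2100]);


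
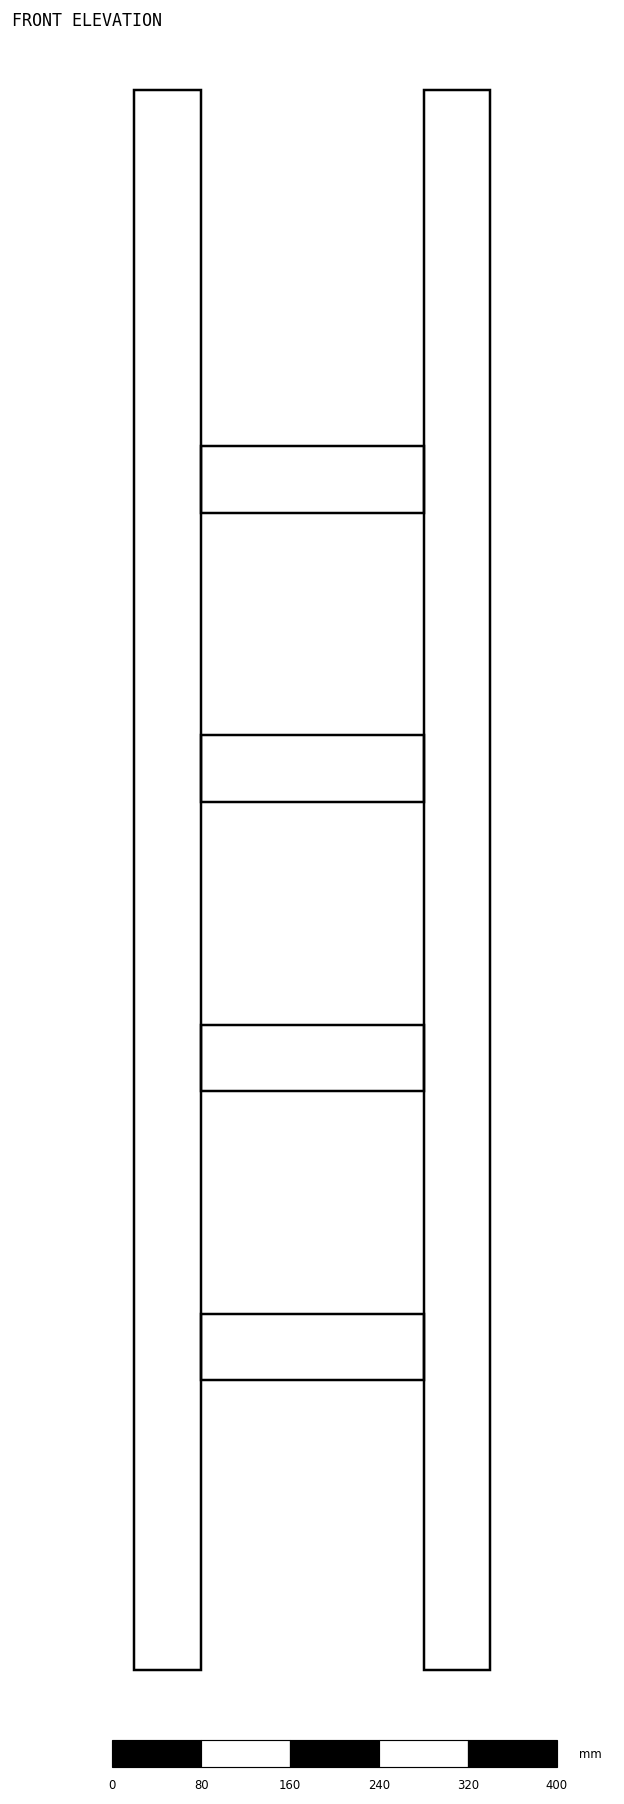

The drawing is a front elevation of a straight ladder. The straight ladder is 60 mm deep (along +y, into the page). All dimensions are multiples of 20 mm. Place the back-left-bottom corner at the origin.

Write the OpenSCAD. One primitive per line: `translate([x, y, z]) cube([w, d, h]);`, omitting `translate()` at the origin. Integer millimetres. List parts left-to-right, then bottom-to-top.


cube([60, 60, 1420]);
translate([60, 0, 260]) cube([200, 60, 60]);
translate([60, 0, 520]) cube([200, 60, 60]);
translate([60, 0, 780]) cube([200, 60, 60]);
translate([60, 0, 1040]) cube([200, 60, 60]);
translate([260, 0, 0]) cube([60, 60, 1420]);
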